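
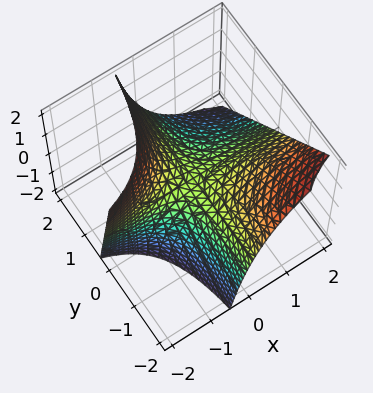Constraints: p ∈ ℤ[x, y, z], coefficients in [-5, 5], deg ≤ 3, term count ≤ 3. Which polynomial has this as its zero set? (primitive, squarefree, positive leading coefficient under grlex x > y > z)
The degree is 2 — no degree-1 surface has this shape.
Checking where it meets the axes: the visible y-axis segment lies entirely on the surface; the visible x-axis segment lies entirely on the surface; it meets the z-axis at z = 0 (among the integer gridlines).
Solving for integer coefficients yields p as stated.

4*x*y + 2*x*z + 3*z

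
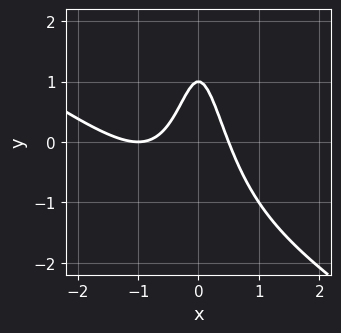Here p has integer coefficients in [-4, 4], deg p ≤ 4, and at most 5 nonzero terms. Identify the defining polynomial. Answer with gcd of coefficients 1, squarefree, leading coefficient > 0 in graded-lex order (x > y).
2*x^3 + 3*x^2*y + 3*x^2 + y - 1

First, the degree is 3 — a generic line meets the curve in up to 3 points.
Next, reading off the gridlines: one y-axis crossing is at y = 1; it meets the x-axis at x = -1 (among the integer gridlines).
Finally, putting this together gives p.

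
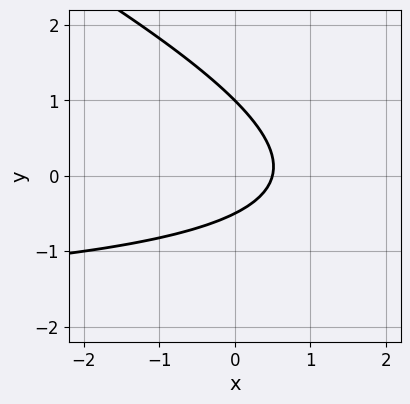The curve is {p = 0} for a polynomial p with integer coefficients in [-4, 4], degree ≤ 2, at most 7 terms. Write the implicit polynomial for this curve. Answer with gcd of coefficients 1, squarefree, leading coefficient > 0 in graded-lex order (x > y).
x*y + 2*y^2 + 2*x - y - 1

(a) deg p = 2. No degree-1 curve has this shape.
(b) Checking where it meets the axes: one y-axis crossing is at y = 1.
(c) These observations pin down the coefficients.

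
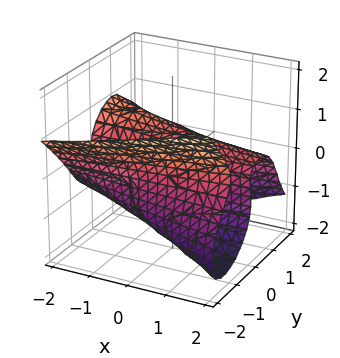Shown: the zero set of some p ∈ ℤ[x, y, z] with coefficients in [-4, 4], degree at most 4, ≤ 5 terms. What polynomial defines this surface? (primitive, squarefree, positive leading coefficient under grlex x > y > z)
(a) The degree is 3 — no degree-2 surface has this shape.
(b) Checking where it meets the axes: the z-axis gridline crossings are at z ∈ {-1, 0}; it crosses the y-axis at the gridline y = 0.
(c) Together with the visible shape, these determine p as stated. Check: (1, 0, 0) on the x-axis lies on the surface, and p(1, 0, 0) = 0. ✓

2*x*y*z + 2*y^3 + 3*z^3 + 3*z^2 - 3*y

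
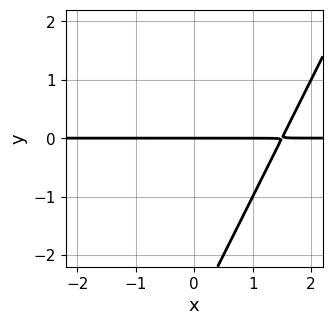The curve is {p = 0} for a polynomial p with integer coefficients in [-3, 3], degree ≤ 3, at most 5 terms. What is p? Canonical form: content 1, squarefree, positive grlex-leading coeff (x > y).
deg p = 2.
Checking where it meets the axes: the visible x-axis segment lies entirely on the curve; one y-axis crossing is at y = 0.
Fitting integer coefficients to these (and the overall shape) gives p.

2*x*y - y^2 - 3*y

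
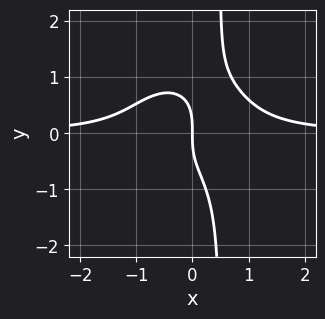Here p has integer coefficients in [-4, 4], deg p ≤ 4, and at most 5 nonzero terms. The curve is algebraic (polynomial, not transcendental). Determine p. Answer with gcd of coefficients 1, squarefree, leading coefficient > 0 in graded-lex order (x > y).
First, deg p = 4. No degree-3 curve has this shape.
Next, from the visible intercepts: one x-axis crossing is at x = 0; it meets the y-axis at y = 0 (among the integer gridlines).
Finally, assembling these constraints gives the stated polynomial.

3*x^3*y + 2*x*y^3 - y^3 - 2*x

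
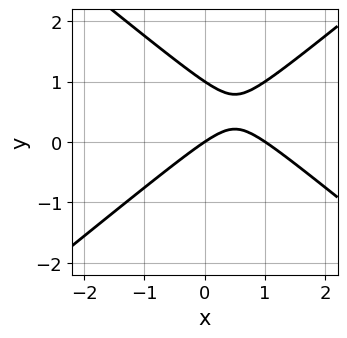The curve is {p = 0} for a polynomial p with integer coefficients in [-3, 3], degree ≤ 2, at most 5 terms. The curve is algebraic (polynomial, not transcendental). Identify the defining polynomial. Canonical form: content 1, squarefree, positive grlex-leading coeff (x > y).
1. The degree is 2 — the shape is more complex than any degree-1 curve.
2. Checking where it meets the axes: the x-axis gridline crossings are at x ∈ {0, 1}; among the integer gridlines, it crosses the y-axis at y ∈ {0, 1}.
3. Assembling these constraints gives the stated polynomial.

2*x^2 - 3*y^2 - 2*x + 3*y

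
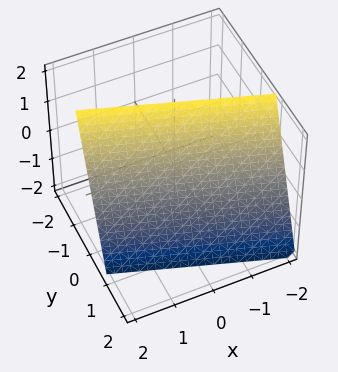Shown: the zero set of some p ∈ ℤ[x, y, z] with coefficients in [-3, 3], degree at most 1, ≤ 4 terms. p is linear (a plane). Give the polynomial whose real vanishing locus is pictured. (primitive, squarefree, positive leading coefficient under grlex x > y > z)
x + 3*y + z - 2

deg p = 1.
Reading off the gridlines: one z-axis crossing is at z = 2; one x-axis crossing is at x = 2.
Assembling these constraints gives the stated polynomial.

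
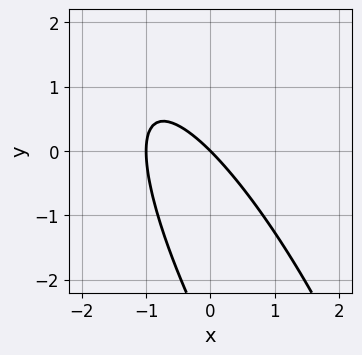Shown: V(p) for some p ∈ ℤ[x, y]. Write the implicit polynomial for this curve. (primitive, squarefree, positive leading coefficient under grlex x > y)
(a) The degree is 2 — no degree-1 curve has this shape.
(b) Observable constraints: it crosses the y-axis at the gridline y = 0; the x-axis gridline crossings are at x ∈ {-1, 0}.
(c) Putting this together gives p.

3*x^2 + 3*x*y + y^2 + 3*x + 3*y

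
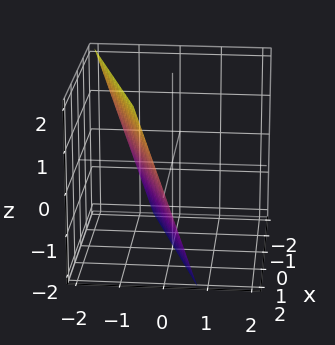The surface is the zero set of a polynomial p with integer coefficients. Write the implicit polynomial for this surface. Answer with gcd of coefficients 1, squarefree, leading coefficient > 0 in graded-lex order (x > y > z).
x - 3*y - z - 2

The degree is 1 — the surface is flat (a plane).
From the axis intercepts and sections: it crosses the z-axis at the gridline z = -2; it meets the x-axis at x = 2 (among the integer gridlines).
Solving for integer coefficients yields p as stated.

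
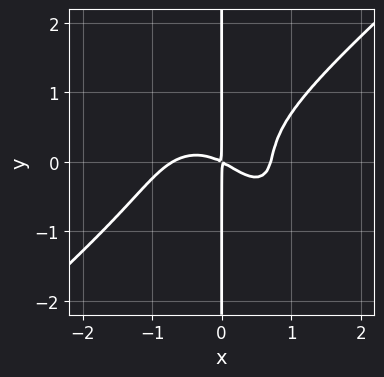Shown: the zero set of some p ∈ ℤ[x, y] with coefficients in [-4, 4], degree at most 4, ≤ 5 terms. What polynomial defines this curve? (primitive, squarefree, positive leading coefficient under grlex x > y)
deg p = 4. A generic line meets the curve in up to 4 points.
Against the integer gridlines: the visible y-axis segment lies entirely on the curve.
Solving for integer coefficients yields p as stated.

2*x^4 - 3*x*y^3 + 2*x^2*y - x^2 - 2*x*y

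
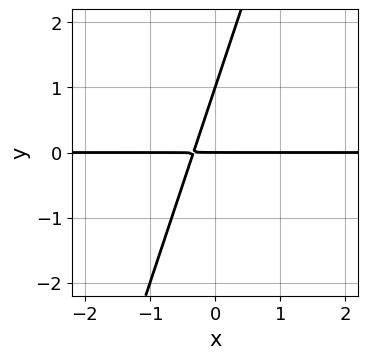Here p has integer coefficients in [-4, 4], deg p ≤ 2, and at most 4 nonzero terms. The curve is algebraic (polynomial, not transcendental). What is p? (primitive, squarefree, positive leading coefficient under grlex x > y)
3*x*y - y^2 + y

The degree is 2 — the shape is more complex than any degree-1 curve.
Against the integer gridlines: the y-axis gridline crossings are at y ∈ {0, 1}; the visible x-axis segment lies entirely on the curve.
The integer polynomial consistent with all of this is the stated p.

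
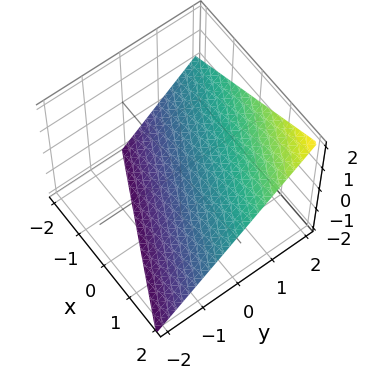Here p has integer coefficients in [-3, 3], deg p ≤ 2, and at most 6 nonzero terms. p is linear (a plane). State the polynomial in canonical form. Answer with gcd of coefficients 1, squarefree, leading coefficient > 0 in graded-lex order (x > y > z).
(a) The degree is 1 — the surface is flat (a plane).
(b) From the axis intercepts and sections: one y-axis crossing is at y = 1; one x-axis crossing is at x = 2; it crosses the z-axis at the gridline z = -1.
(c) Matching integer coefficients to the picture gives p.

x + 2*y - 2*z - 2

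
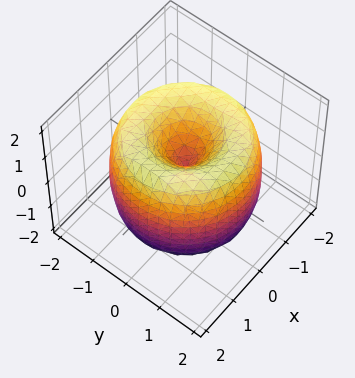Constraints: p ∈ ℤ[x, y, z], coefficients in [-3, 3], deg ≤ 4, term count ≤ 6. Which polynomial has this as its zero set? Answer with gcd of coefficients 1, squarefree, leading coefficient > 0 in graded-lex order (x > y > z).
The degree is 4 — a generic line meets the surface in up to 4 points.
Symmetries: the surface is invariant under rotation about z: p = q(x² + y², z).
From the visible intercepts: a circular section at z = 1 has radius between 0 and 1; one y-axis crossing is at y = 0.
Fitting integer coefficients to these (and the overall shape) gives p.

x^4 + 2*x^2*y^2 + y^4 - 3*x^2 - 3*y^2 + z^2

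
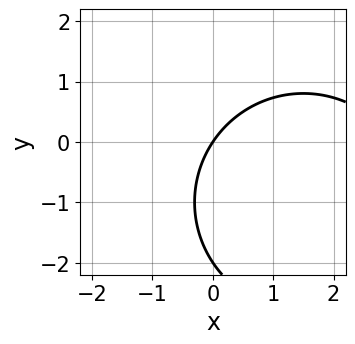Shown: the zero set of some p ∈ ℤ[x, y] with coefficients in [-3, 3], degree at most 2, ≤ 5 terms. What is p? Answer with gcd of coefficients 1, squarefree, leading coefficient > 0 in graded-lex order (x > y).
(a) Degree: no degree-1 curve has this shape, so deg p = 2.
(b) Observable constraints: among the integer gridlines, it crosses the y-axis at y ∈ {-2, 0}; it meets the x-axis at x = 0 (among the integer gridlines).
(c) The integer polynomial consistent with all of this is the stated p.

x^2 + y^2 - 3*x + 2*y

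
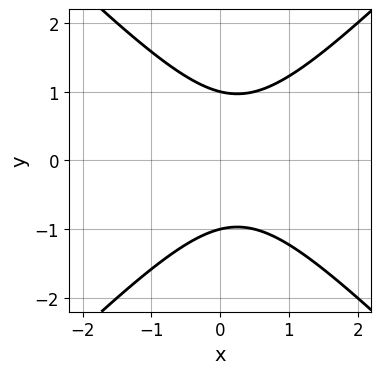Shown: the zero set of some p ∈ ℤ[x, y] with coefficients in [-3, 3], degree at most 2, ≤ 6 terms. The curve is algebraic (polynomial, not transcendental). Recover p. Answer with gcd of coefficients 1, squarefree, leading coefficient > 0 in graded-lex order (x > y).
2*x^2 - 2*y^2 - x + 2

1. The degree is 2 — a generic line meets the curve in up to 2 points.
2. Symmetries: the y ↦ −y reflection is a symmetry, so y appears only in even powers.
3. Checking where it meets the axes: among the integer gridlines, it crosses the y-axis at y ∈ {-1, 1}; the curve avoids every integer x-axis point in the box.
4. Assembling these constraints gives the stated polynomial.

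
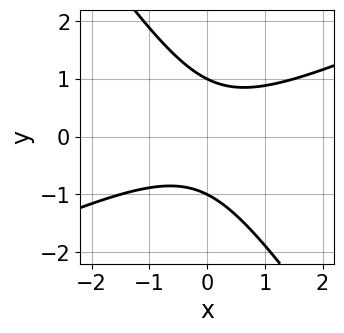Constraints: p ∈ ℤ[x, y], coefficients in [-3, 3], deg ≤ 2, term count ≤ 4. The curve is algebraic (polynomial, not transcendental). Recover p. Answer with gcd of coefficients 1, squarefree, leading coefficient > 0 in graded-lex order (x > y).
(a) Degree: no degree-1 curve has this shape, so deg p = 2.
(b) Reading off the gridlines: among the integer gridlines, it crosses the y-axis at y ∈ {-1, 1}; the curve avoids every integer x-axis point in the box.
(c) Fitting integer coefficients to these (and the overall shape) gives p.

2*x^2 - 3*x*y - 3*y^2 + 3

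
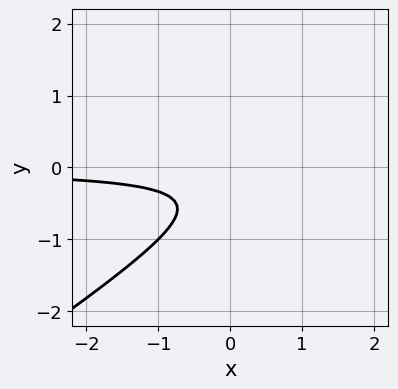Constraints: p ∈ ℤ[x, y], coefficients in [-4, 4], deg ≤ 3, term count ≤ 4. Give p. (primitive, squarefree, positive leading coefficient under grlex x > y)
2*x*y - 3*y^2 - 2*y - 1

(a) deg p = 2. A generic line meets the curve in up to 2 points.
(b) Against the integer gridlines: the curve avoids every integer x-axis point in the box; it misses every integer gridline on the y-axis.
(c) Assembling these constraints gives the stated polynomial.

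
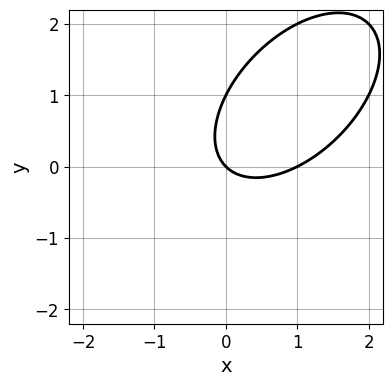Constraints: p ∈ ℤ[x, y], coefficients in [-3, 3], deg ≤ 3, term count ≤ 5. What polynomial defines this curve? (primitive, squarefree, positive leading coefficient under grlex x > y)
1. deg p = 2.
2. Against the integer gridlines: among the integer gridlines, it crosses the x-axis at x ∈ {0, 1}; the y-axis gridline crossings are at y ∈ {0, 1}.
3. Assembling these constraints gives the stated polynomial.

x^2 - x*y + y^2 - x - y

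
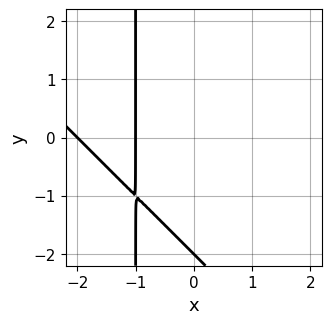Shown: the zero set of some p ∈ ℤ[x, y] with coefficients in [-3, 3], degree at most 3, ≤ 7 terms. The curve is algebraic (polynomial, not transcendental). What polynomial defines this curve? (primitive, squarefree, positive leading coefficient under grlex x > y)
First, degree: a generic line meets the curve in up to 2 points, so deg p = 2.
Then, from the axis intercepts and sections: the x-axis gridline crossings are at x ∈ {-2, -1}; one y-axis crossing is at y = -2.
Finally, together with the visible shape, these determine p as stated.

x^2 + x*y + 3*x + y + 2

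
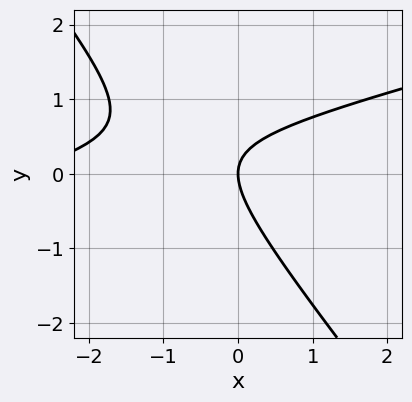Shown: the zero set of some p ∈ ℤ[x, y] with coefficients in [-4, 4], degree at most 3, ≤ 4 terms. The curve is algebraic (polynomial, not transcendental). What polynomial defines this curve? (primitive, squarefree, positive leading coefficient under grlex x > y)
1. deg p = 2. No degree-1 curve has this shape.
2. From the axis intercepts and sections: one y-axis crossing is at y = 0; one x-axis crossing is at x = 0.
3. Solving for integer coefficients yields p as stated.

x^2 - 3*x*y - 3*y^2 + 3*x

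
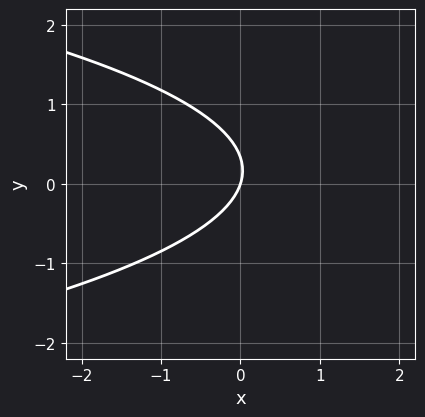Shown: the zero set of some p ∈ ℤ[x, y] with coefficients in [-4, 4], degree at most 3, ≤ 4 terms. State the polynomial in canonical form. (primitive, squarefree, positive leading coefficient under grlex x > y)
3*y^2 + 3*x - y

First, the degree is 2 — a generic line meets the curve in up to 2 points.
Next, checking where it meets the axes: it meets the x-axis at x = 0 (among the integer gridlines); it crosses the y-axis at the gridline y = 0.
Finally, fitting integer coefficients to these (and the overall shape) gives p.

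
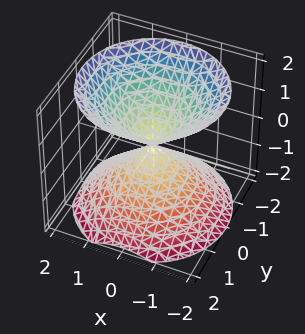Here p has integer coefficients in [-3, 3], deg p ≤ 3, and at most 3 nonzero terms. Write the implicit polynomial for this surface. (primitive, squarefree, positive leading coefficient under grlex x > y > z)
x^2 + y^2 - z^2

(a) The picture has 2 separate pieces. They look like related sheets of one shape, so recover p as a whole.
(b) deg p = 2. A double cone through the origin; a quadric.
(c) Symmetries: rotational symmetry about the z-axis ⇒ p depends on x, y only through x² + y²; the z ↦ −z reflection is a symmetry, so z appears only in even powers.
(d) Against the integer gridlines: it crosses the x-axis at the gridline x = 0; a circular section at z = 1 has radius exactly 1; it crosses the z-axis at the gridline z = 0.
(e) Putting this together gives p.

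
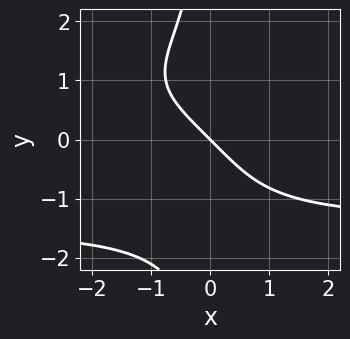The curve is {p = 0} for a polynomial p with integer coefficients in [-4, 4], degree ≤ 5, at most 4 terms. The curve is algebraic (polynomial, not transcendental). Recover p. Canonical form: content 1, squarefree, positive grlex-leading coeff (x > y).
x*y^3 + 3*x + 3*y

deg p = 4.
From the visible intercepts: it meets the y-axis at y = 0 (among the integer gridlines); one x-axis crossing is at x = 0.
Fitting integer coefficients to these (and the overall shape) gives p.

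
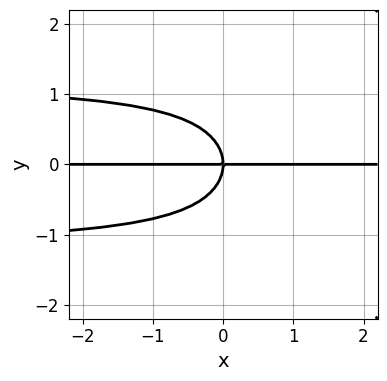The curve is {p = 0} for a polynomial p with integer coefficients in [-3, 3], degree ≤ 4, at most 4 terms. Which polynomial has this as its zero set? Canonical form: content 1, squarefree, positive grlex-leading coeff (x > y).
2*x*y^3 - 3*y^3 - 3*x*y

(a) deg p = 4. The shape is more complex than any degree-3 curve.
(b) Observable constraints: the visible x-axis segment lies entirely on the curve; one y-axis crossing is at y = 0.
(c) Matching integer coefficients to the picture gives p.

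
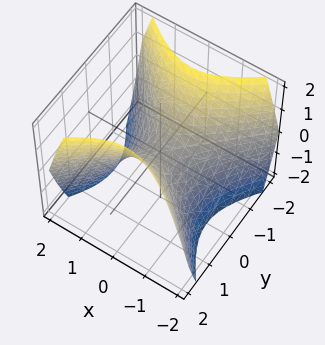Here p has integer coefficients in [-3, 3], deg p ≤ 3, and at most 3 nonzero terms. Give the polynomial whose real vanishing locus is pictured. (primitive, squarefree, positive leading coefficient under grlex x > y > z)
First, the degree is 2 — a saddle surface; a quadric.
Next, symmetries: mirror symmetry y ↦ −y ⇒ only even powers of y; the x ↦ −x reflection is a symmetry, so x appears only in even powers.
Then, from the visible intercepts: one x-axis crossing is at x = 0; it crosses the y-axis at the gridline y = 0; it crosses the z-axis at the gridline z = 0.
Finally, the integer polynomial consistent with all of this is the stated p.

x^2 - y^2 + z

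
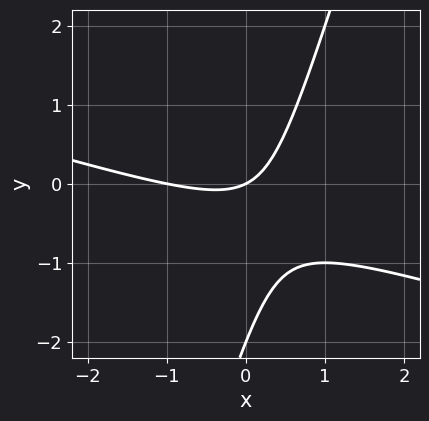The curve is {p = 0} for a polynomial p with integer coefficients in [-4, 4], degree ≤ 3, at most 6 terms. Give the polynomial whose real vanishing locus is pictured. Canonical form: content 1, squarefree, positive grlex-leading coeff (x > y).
First, deg p = 2.
Next, against the integer gridlines: among the integer gridlines, it crosses the x-axis at x ∈ {-1, 0}; among the integer gridlines, it crosses the y-axis at y ∈ {-2, 0}.
Finally, assembling these constraints gives the stated polynomial.

x^2 + 3*x*y - y^2 + x - 2*y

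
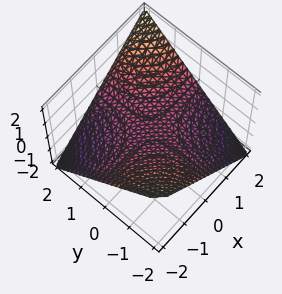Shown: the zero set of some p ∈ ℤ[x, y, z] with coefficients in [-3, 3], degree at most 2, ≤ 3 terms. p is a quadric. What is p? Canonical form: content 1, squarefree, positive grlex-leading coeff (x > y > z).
First, degree: a hyperbolic paraboloid; a quadric, so deg p = 2.
Then, from the visible intercepts: the visible y-axis segment lies entirely on the surface; one z-axis crossing is at z = 0.
Finally, together with the visible shape, these determine p as stated. Check: (-2, 0, 0) on the x-axis lies on the surface, and p(-2, 0, 0) = 0. ✓

x*y - 2*z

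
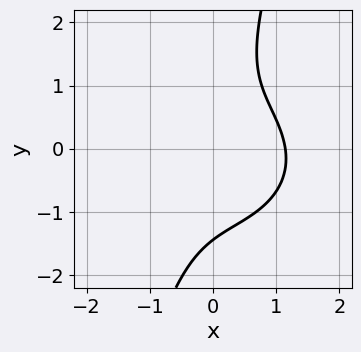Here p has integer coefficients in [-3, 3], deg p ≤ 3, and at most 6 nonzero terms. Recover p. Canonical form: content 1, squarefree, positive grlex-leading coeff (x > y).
2*x^3 + 3*x*y^2 - y^3 + x*y - 3

(a) The degree is 3 — no degree-2 curve has this shape.
(b) Matching integer coefficients to the picture gives p.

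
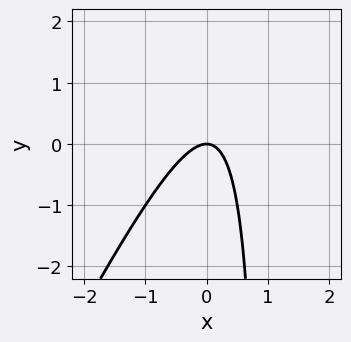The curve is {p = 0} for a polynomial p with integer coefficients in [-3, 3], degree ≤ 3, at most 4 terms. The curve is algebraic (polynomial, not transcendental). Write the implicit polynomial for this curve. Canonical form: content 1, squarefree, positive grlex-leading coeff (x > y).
1. The degree is 2 — a generic line meets the curve in up to 2 points.
2. From the axis intercepts and sections: it crosses the y-axis at the gridline y = 0; it crosses the x-axis at the gridline x = 0.
3. These observations pin down the coefficients.

2*x^2 - x*y + y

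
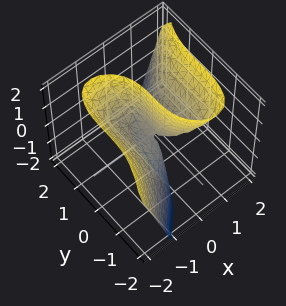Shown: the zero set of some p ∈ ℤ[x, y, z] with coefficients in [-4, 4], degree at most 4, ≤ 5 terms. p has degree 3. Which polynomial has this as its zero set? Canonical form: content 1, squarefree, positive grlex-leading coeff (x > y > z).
2*x^3 - y^3 - 3*x*z

(a) The degree is 3 — a generic line meets the surface in up to 3 points.
(b) Observable constraints: every point of the z-axis in the box is on the surface; one y-axis crossing is at y = 0; one x-axis crossing is at x = 0.
(c) Together with the visible shape, these determine p as stated.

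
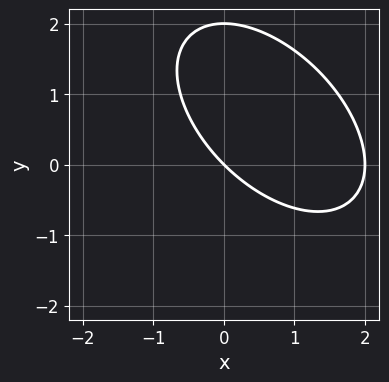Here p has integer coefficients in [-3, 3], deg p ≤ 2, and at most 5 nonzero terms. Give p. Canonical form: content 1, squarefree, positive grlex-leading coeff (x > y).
Degree: no degree-1 curve has this shape, so deg p = 2.
Observable constraints: the x-axis gridline crossings are at x ∈ {0, 2}; among the integer gridlines, it crosses the y-axis at y ∈ {0, 2}.
Putting this together gives p.

x^2 + x*y + y^2 - 2*x - 2*y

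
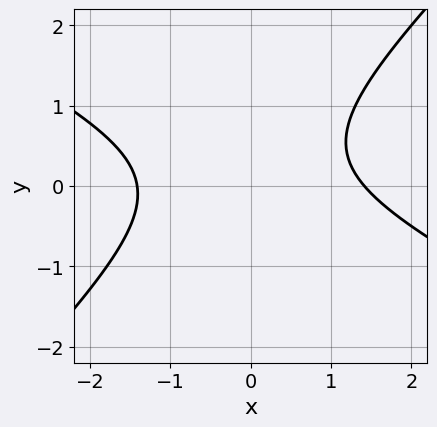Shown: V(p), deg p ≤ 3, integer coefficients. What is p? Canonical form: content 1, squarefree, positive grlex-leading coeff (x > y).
(a) Degree: a generic line meets the curve in up to 2 points, so deg p = 2.
(b) Observable constraints: the curve avoids every integer y-axis point in the box.
(c) Matching integer coefficients to the picture gives p.

x^2 + x*y - 2*y^2 + y - 2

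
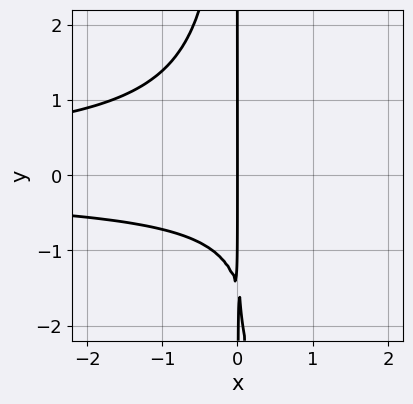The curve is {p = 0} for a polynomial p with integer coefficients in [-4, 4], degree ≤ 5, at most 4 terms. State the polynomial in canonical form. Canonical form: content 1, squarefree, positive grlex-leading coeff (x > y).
3*x^2*y^2 + 2*x*y + 3*x

(a) Degree: no degree-3 curve has this shape, so deg p = 4.
(b) Observable constraints: one x-axis crossing is at x = 0; the visible y-axis segment lies entirely on the curve.
(c) Assembling these constraints gives the stated polynomial.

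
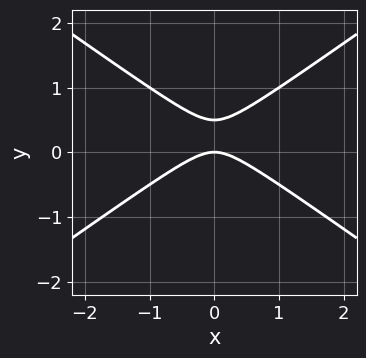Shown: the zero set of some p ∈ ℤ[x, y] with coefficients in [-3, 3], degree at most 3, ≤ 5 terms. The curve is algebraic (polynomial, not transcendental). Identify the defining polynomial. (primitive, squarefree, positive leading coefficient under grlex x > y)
(a) The degree is 2 — no degree-1 curve has this shape.
(b) Symmetries: mirror symmetry x ↦ −x ⇒ only even powers of x.
(c) Against the integer gridlines: it crosses the x-axis at the gridline x = 0; it meets the y-axis at y = 0 (among the integer gridlines).
(d) Together with the visible shape, these determine p as stated.

x^2 - 2*y^2 + y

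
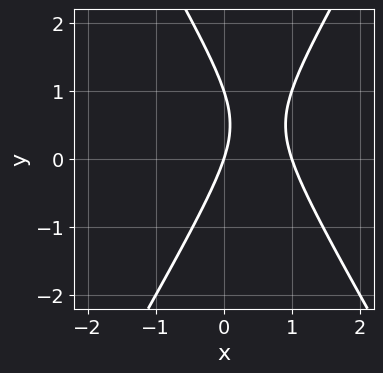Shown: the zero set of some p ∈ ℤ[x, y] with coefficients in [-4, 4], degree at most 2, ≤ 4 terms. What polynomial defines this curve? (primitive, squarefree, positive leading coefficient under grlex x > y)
(a) deg p = 2. No degree-1 curve has this shape.
(b) Against the integer gridlines: among the integer gridlines, it crosses the x-axis at x ∈ {0, 1}; among the integer gridlines, it crosses the y-axis at y ∈ {0, 1}.
(c) Together with the visible shape, these determine p as stated.

3*x^2 - y^2 - 3*x + y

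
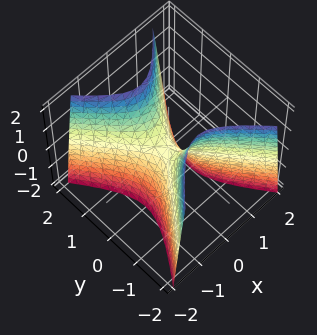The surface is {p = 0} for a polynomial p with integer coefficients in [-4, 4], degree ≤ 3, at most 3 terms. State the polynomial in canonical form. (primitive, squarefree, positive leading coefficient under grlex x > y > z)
3*x^2 - 2*y^2 + z

1. The degree is 2 — a saddle surface; a quadric.
2. Symmetries: the x ↦ −x reflection is a symmetry, so x appears only in even powers; it's symmetric under y → −y, forcing even powers of y.
3. Observable constraints: it meets the z-axis at z = 0 (among the integer gridlines); one x-axis crossing is at x = 0; it crosses the y-axis at the gridline y = 0.
4. Assembling these constraints gives the stated polynomial.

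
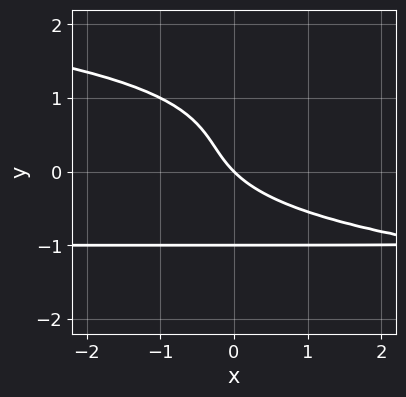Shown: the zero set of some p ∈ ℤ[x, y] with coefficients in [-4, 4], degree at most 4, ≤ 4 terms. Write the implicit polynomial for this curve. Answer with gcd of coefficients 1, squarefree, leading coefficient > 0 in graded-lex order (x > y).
y^4 + x*y + x + y

First, degree: no degree-3 curve has this shape, so deg p = 4.
Next, from the visible intercepts: the y-axis gridline crossings are at y ∈ {-1, 0}; one x-axis crossing is at x = 0.
Finally, the integer polynomial consistent with all of this is the stated p.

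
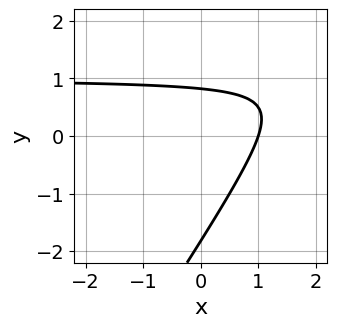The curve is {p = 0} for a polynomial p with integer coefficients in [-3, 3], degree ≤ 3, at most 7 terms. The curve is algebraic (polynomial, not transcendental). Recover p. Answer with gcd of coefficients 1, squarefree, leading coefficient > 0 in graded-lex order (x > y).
(a) The degree is 2 — no degree-1 curve has this shape.
(b) Against the integer gridlines: it crosses the x-axis at the gridline x = 1.
(c) Fitting integer coefficients to these (and the overall shape) gives p.

3*x*y - 2*y^2 - 3*x - 2*y + 3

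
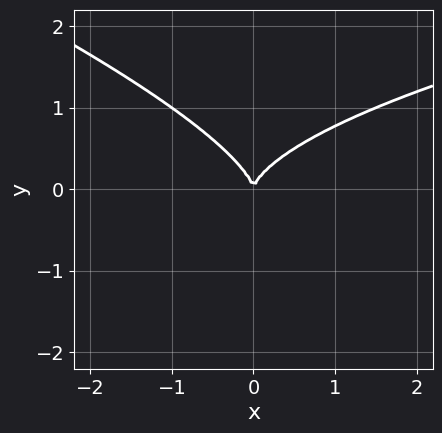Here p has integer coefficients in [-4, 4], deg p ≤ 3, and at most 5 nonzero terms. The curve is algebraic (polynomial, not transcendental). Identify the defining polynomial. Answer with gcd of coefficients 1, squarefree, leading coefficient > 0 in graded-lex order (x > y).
x*y^2 + 3*y^3 - 2*x^2

1. The degree is 3 — a generic line meets the curve in up to 3 points.
2. Checking where it meets the axes: it meets the x-axis at x = 0 (among the integer gridlines); one y-axis crossing is at y = 0.
3. The integer polynomial consistent with all of this is the stated p.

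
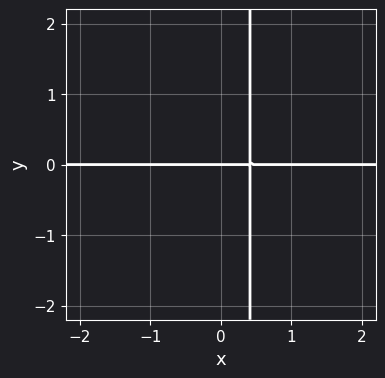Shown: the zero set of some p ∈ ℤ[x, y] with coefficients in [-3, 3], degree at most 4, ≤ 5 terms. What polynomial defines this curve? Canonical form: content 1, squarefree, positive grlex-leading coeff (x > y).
x^2*y + 2*x*y - y

(a) The degree is 3 — the shape is more complex than any degree-2 curve.
(b) Observable constraints: the visible x-axis segment lies entirely on the curve; one y-axis crossing is at y = 0.
(c) Matching integer coefficients to the picture gives p.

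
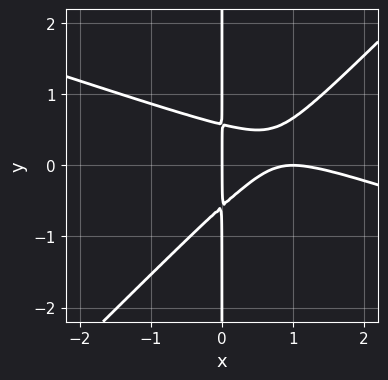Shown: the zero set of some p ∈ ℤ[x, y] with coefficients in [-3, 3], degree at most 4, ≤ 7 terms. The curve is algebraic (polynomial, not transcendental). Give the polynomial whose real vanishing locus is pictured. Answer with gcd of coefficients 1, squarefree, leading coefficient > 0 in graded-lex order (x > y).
First, the degree is 3 — the shape is more complex than any degree-2 curve.
Next, from the axis intercepts and sections: among the integer gridlines, it crosses the x-axis at x ∈ {0, 1}; the visible y-axis segment lies entirely on the curve.
Finally, solving for integer coefficients yields p as stated.

x^3 + 2*x^2*y - 3*x*y^2 - 2*x^2 + x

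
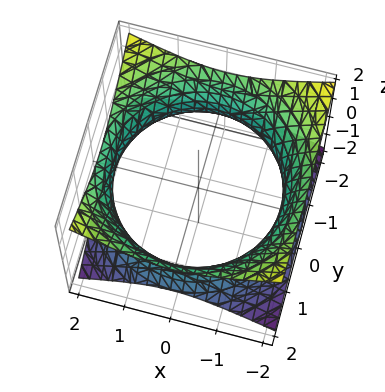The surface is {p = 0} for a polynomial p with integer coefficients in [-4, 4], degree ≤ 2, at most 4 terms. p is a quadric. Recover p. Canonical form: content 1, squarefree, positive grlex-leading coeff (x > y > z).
x^2 + y^2 - 2*z^2 - 3

First, deg p = 2. One connected sheet with a waist; a quadric.
Then, symmetries: rotational symmetry about the z-axis ⇒ p depends on x, y only through x² + y²; the z ↦ −z reflection is a symmetry, so z appears only in even powers.
Next, from the axis intercepts and sections: a circular section at z = 0 has radius between 1 and 2; the surface avoids every integer z-axis point in the box.
Finally, these observations pin down the coefficients.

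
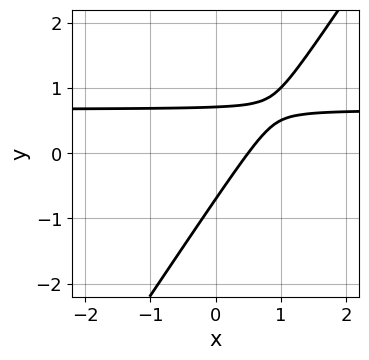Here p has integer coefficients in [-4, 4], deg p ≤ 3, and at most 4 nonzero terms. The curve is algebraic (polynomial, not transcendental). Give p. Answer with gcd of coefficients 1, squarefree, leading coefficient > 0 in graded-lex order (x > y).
3*x*y - 2*y^2 - 2*x + 1

Degree: no degree-1 curve has this shape, so deg p = 2.
Matching integer coefficients to the picture gives p.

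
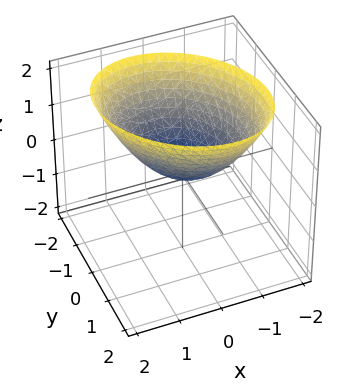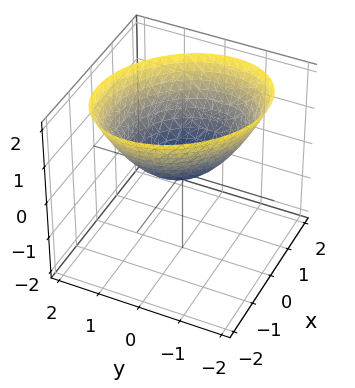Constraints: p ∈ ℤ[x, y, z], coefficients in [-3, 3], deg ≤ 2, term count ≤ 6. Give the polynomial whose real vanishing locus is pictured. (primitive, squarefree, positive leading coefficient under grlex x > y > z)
2*x^2 + x*y + 2*y^2 - 3*z

deg p = 2. A generic line meets the surface in up to 2 points.
Reading off the gridlines: one y-axis crossing is at y = 0; one x-axis crossing is at x = 0; it meets the z-axis at z = 0 (among the integer gridlines).
Fitting integer coefficients to these (and the overall shape) gives p.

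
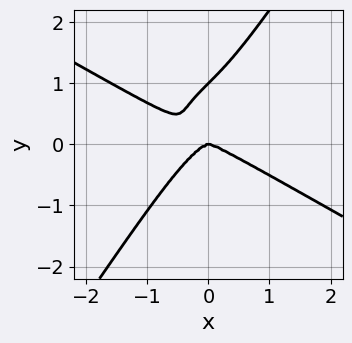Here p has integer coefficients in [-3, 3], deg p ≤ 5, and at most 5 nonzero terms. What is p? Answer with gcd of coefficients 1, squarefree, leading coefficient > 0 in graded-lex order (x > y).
First, the degree is 4 — no degree-3 curve has this shape.
Then, observable constraints: one x-axis crossing is at x = 0; among the integer gridlines, it crosses the y-axis at y ∈ {0, 1}.
Finally, together with the visible shape, these determine p as stated.

2*x^4 + 2*x^3*y + 3*x*y^3 - 3*y^4 + 3*y^3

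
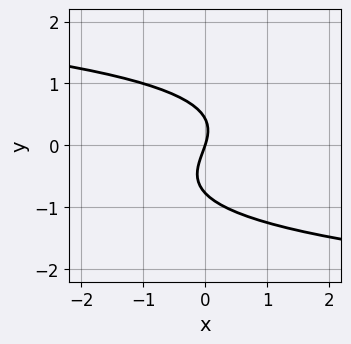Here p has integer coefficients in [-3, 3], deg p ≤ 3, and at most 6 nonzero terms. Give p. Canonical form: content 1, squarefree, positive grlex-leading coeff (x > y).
3*y^3 + y^2 + 3*x - y

1. The degree is 3 — no degree-2 curve has this shape.
2. From the axis intercepts and sections: it crosses the x-axis at the gridline x = 0; it meets the y-axis at y = 0 (among the integer gridlines).
3. Fitting integer coefficients to these (and the overall shape) gives p.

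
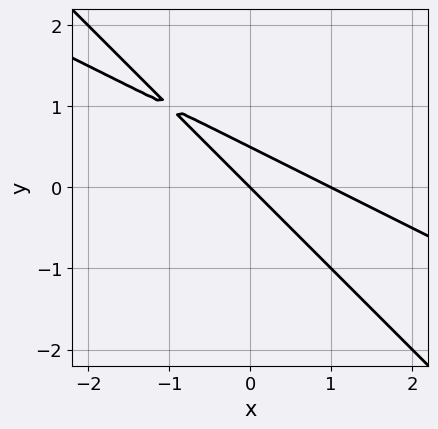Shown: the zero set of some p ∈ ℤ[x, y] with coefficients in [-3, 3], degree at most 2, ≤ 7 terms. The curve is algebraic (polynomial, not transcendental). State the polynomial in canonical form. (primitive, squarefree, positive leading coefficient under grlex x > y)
x^2 + 3*x*y + 2*y^2 - x - y

(a) The degree is 2 — the shape is more complex than any degree-1 curve.
(b) Reading off the gridlines: the x-axis gridline crossings are at x ∈ {0, 1}; it crosses the y-axis at the gridline y = 0.
(c) Together with the visible shape, these determine p as stated.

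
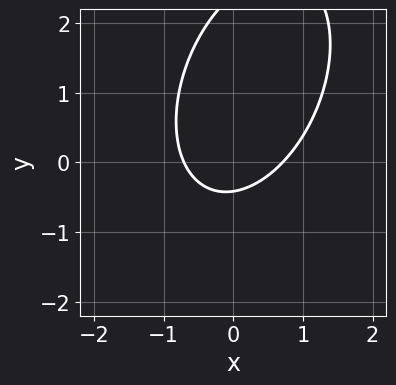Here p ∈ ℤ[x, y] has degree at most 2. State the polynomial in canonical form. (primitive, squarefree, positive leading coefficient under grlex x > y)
First, deg p = 2. A generic line meets the curve in up to 2 points.
Finally, the integer polynomial consistent with all of this is the stated p.

2*x^2 - x*y + y^2 - 2*y - 1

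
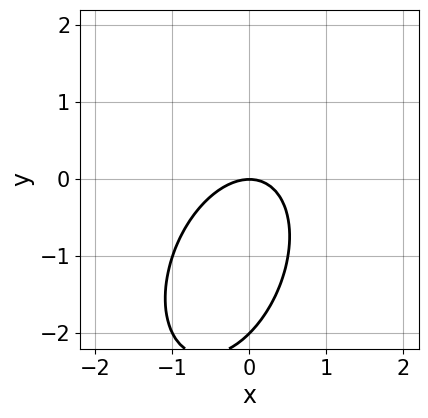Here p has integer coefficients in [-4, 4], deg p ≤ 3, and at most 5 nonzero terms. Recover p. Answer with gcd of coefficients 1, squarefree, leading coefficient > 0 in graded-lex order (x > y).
2*x^2 - x*y + y^2 + 2*y

(a) The degree is 2 — the shape is more complex than any degree-1 curve.
(b) Against the integer gridlines: the y-axis gridline crossings are at y ∈ {-2, 0}; it crosses the x-axis at the gridline x = 0.
(c) Fitting integer coefficients to these (and the overall shape) gives p.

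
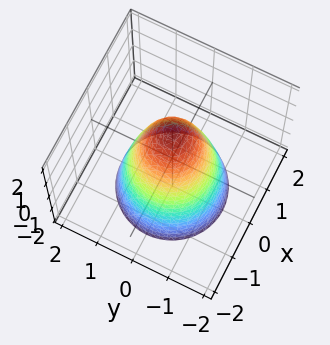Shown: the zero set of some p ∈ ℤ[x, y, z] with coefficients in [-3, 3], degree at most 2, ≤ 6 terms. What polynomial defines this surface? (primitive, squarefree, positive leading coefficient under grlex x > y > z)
The degree is 2 — a generic line meets the surface in up to 2 points.
Symmetries: the z-axis is an axis of rotation, so x and y enter only as x² + y².
From the axis intercepts and sections: one z-axis crossing is at z = 2; among the integer gridlines, it crosses the x-axis at x ∈ {-1, 1}; a circular section at z = 0 has radius exactly 1.
Fitting integer coefficients to these (and the overall shape) gives p. Check: (0, 1, 0) on the y-axis lies on the surface, and p(0, 1, 0) = 0. ✓

2*x^2 + 2*y^2 + z - 2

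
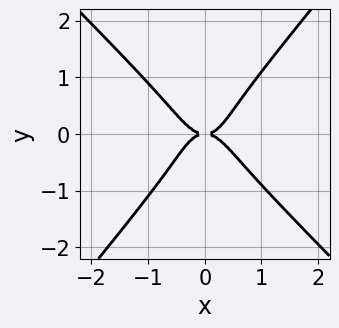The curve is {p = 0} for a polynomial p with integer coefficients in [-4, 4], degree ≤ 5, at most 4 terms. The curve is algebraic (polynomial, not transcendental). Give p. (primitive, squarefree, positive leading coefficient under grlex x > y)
3*x^4 + x^3*y - 2*y^4 - y^2

Degree: a generic line meets the curve in up to 4 points, so deg p = 4.
Observable constraints: it crosses the y-axis at the gridline y = 0; it crosses the x-axis at the gridline x = 0.
Solving for integer coefficients yields p as stated.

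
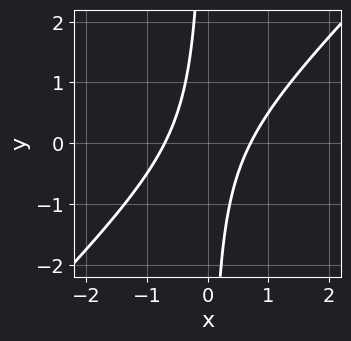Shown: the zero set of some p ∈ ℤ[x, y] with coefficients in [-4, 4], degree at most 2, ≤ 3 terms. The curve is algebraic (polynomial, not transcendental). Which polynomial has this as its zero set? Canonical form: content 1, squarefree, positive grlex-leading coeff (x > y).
2*x^2 - 2*x*y - 1

1. The degree is 2 — no degree-1 curve has this shape.
2. From the visible intercepts: it misses every integer gridline on the y-axis.
3. Solving for integer coefficients yields p as stated.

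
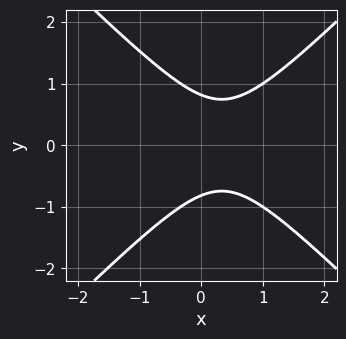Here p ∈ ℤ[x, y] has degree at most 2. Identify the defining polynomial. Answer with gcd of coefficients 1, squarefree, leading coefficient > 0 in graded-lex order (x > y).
deg p = 2.
Symmetries: it's symmetric under y → −y, forcing even powers of y.
Reading off the gridlines: the curve avoids every integer x-axis point in the box.
Solving for integer coefficients yields p as stated.

3*x^2 - 3*y^2 - 2*x + 2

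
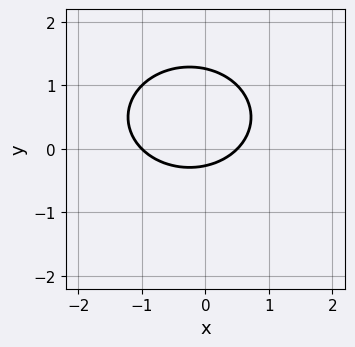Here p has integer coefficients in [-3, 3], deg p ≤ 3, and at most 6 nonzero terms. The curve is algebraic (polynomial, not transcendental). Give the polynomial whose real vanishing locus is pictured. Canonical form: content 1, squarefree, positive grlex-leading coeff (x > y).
Degree: the shape is more complex than any degree-1 curve, so deg p = 2.
Observable constraints: it crosses the x-axis at the gridline x = -1.
Matching integer coefficients to the picture gives p.

2*x^2 + 3*y^2 + x - 3*y - 1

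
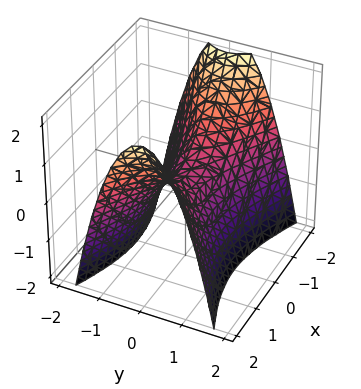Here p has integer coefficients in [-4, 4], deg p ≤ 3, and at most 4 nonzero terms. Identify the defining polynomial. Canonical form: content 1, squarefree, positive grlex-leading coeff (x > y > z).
First, deg p = 2.
Next, symmetries: the y ↦ −y reflection is a symmetry, so y appears only in even powers; mirror symmetry x ↦ −x ⇒ only even powers of x.
Then, reading off the gridlines: it crosses the x-axis at the gridline x = 0; it meets the z-axis at z = 0 (among the integer gridlines).
Finally, solving for integer coefficients yields p as stated.

x^2 - 3*y^2 - 2*z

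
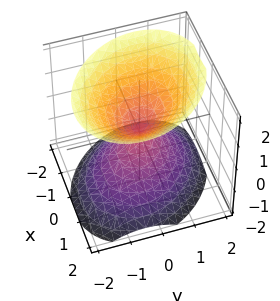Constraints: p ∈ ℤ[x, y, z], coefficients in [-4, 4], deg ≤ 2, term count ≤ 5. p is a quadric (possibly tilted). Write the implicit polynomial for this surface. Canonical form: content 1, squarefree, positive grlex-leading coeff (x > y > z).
There are 2 components.
Degree: a generic line meets the surface in up to 2 points, so deg p = 2.
Against the integer gridlines: it crosses the z-axis at the gridline z = 0; it meets the y-axis at y = 0 (among the integer gridlines); one x-axis crossing is at x = 0.
Fitting integer coefficients to these (and the overall shape) gives p.

2*x^2 + x*y + 2*y^2 - 2*z^2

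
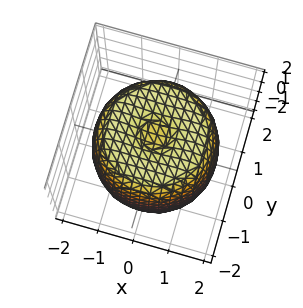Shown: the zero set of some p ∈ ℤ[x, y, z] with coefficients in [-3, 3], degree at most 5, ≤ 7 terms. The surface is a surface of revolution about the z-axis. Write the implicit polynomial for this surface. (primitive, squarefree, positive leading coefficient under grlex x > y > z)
x^4 + 2*x^2*y^2 + y^4 - 2*x^2 - 2*y^2 + z^2 - 2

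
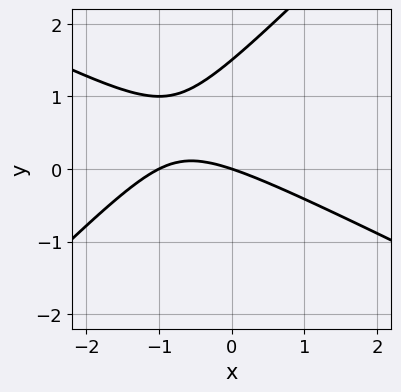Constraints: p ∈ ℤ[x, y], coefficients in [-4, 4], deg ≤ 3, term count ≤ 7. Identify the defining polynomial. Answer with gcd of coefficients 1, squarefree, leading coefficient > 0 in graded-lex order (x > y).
x^2 + x*y - 2*y^2 + x + 3*y

1. Degree: the shape is more complex than any degree-1 curve, so deg p = 2.
2. Observable constraints: among the integer gridlines, it crosses the x-axis at x ∈ {-1, 0}; it crosses the y-axis at the gridline y = 0.
3. Putting this together gives p.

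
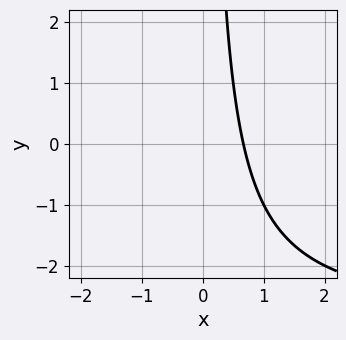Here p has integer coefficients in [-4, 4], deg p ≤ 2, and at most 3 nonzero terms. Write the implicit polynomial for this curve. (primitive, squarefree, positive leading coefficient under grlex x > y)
(a) deg p = 2. The shape is more complex than any degree-1 curve.
(b) Reading off the gridlines: the curve avoids every integer y-axis point in the box.
(c) Matching integer coefficients to the picture gives p.

x*y + 3*x - 2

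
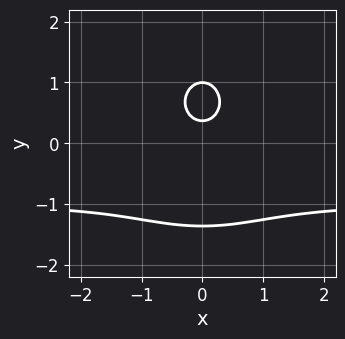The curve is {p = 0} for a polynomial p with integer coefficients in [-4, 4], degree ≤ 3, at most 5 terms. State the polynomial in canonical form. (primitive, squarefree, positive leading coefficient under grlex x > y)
3*x^2*y + 2*y^3 + 3*x^2 - 3*y + 1

1. The degree is 3 — a generic line meets the curve in up to 3 points.
2. Symmetries: it's symmetric under x → −x, forcing even powers of x.
3. From the axis intercepts and sections: it misses every integer gridline on the x-axis; one y-axis crossing is at y = 1.
4. Putting this together gives p.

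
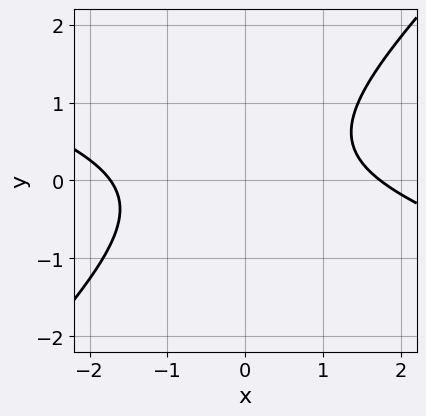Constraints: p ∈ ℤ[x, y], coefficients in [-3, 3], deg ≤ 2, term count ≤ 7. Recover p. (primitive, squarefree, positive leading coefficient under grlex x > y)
x^2 + 2*x*y - 3*y^2 + y - 3

deg p = 2. The shape is more complex than any degree-1 curve.
Against the integer gridlines: it misses every integer gridline on the y-axis.
These observations pin down the coefficients.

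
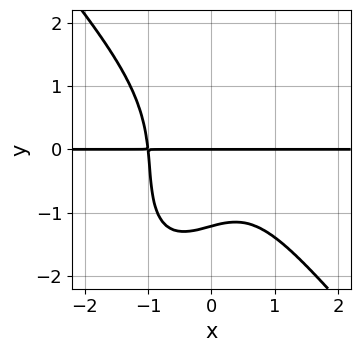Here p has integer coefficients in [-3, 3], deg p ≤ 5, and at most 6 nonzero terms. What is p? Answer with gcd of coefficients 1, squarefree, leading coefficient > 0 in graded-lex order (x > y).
3*x^3*y - x*y^3 + y^4 + y^2 + 3*y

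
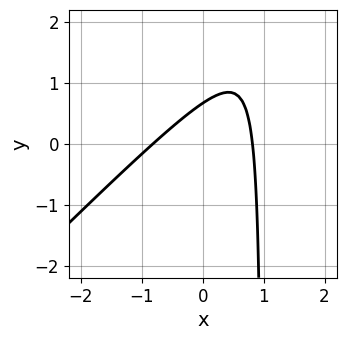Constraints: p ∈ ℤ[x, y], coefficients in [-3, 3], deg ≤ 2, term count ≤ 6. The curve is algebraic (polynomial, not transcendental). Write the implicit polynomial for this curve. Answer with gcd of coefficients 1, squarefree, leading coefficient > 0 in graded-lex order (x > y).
1. deg p = 2. A generic line meets the curve in up to 2 points.
2. Solving for integer coefficients yields p as stated.

3*x^2 - 3*x*y + 3*y - 2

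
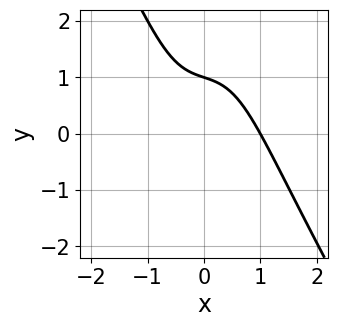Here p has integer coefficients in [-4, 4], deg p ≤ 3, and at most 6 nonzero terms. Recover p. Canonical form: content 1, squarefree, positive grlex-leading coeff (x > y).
3*x^3 - x*y^2 + 2*x*y + 3*y - 3

1. The degree is 3 — no degree-2 curve has this shape.
2. Observable constraints: one x-axis crossing is at x = 1; it crosses the y-axis at the gridline y = 1.
3. Putting this together gives p.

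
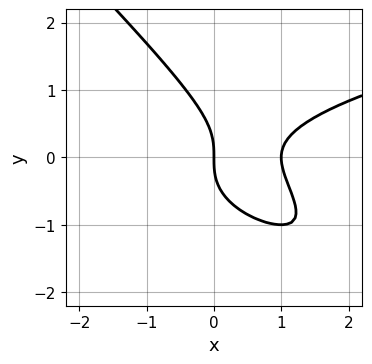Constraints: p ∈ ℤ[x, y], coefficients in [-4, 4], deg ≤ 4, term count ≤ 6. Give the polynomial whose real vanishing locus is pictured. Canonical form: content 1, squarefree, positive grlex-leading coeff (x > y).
(a) deg p = 3. The shape is more complex than any degree-2 curve.
(b) From the visible intercepts: one y-axis crossing is at y = 0; among the integer gridlines, it crosses the x-axis at x ∈ {0, 1}.
(c) Fitting integer coefficients to these (and the overall shape) gives p.

x*y^2 + y^3 - x^2 + x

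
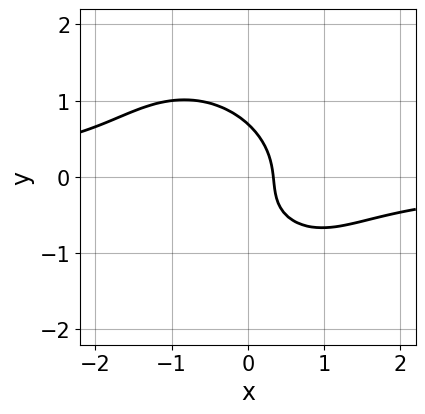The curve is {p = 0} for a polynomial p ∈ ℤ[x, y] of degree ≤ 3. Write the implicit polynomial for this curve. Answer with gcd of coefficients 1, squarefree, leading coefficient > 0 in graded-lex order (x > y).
3*x^2*y + 2*x*y^2 + 3*y^3 + 3*x - 1

Degree: the shape is more complex than any degree-2 curve, so deg p = 3.
Matching integer coefficients to the picture gives p.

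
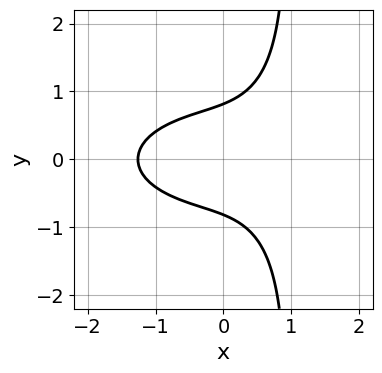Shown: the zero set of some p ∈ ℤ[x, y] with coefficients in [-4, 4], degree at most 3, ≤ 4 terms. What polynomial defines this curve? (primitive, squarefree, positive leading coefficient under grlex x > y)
x^3 + 3*x*y^2 - 3*y^2 + 2

First, deg p = 3. The shape is more complex than any degree-2 curve.
Next, symmetries: mirror symmetry y ↦ −y ⇒ only even powers of y.
Finally, putting this together gives p.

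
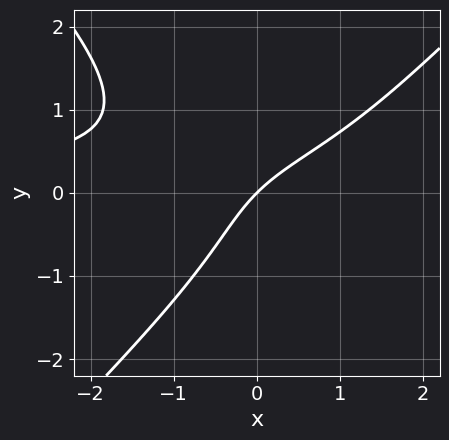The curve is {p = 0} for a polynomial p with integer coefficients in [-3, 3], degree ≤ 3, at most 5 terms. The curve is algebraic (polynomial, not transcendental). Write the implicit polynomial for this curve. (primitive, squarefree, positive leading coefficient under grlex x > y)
2*x^2*y - 2*y^3 - 2*x*y + 3*x - 3*y

First, deg p = 3. No degree-2 curve has this shape.
Next, against the integer gridlines: it crosses the x-axis at the gridline x = 0; it crosses the y-axis at the gridline y = 0.
Finally, putting this together gives p.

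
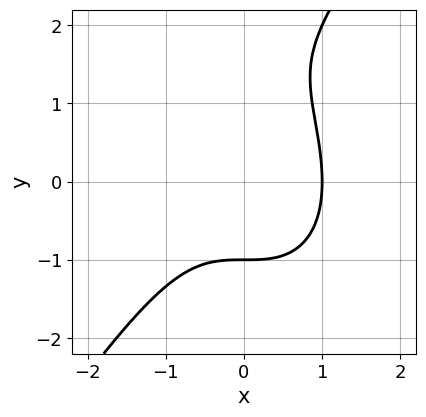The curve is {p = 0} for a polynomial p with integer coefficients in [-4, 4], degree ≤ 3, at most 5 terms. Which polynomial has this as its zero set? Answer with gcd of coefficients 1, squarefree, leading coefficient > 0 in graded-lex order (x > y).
The degree is 3 — the shape is more complex than any degree-2 curve.
From the visible intercepts: it crosses the x-axis at the gridline x = 1; one y-axis crossing is at y = -1.
Fitting integer coefficients to these (and the overall shape) gives p.

3*x^3 - y^3 + 2*y^2 - 3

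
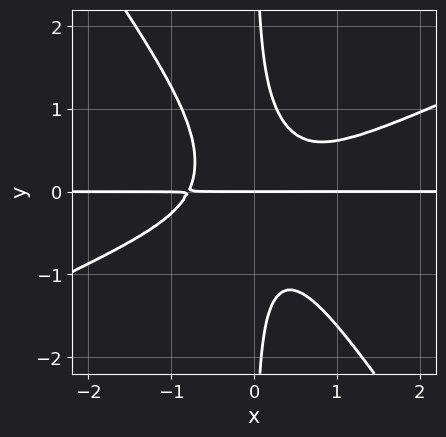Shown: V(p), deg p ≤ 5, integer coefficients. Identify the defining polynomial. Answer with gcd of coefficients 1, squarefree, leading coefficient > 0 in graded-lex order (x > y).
2*x^3*y - 3*x^2*y^2 - 3*x*y^3 + y

(a) deg p = 4. A generic line meets the curve in up to 4 points.
(b) Against the integer gridlines: it meets the y-axis at y = 0 (among the integer gridlines); every point of the x-axis in the box is on the curve.
(c) The integer polynomial consistent with all of this is the stated p.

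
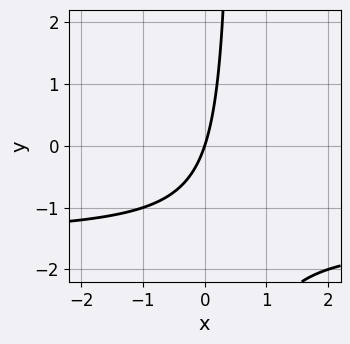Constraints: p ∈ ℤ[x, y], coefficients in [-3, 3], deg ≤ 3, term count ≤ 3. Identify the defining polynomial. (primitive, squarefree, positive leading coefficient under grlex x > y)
2*x*y + 3*x - y

1. deg p = 2.
2. Checking where it meets the axes: it meets the x-axis at x = 0 (among the integer gridlines); one y-axis crossing is at y = 0.
3. Together with the visible shape, these determine p as stated.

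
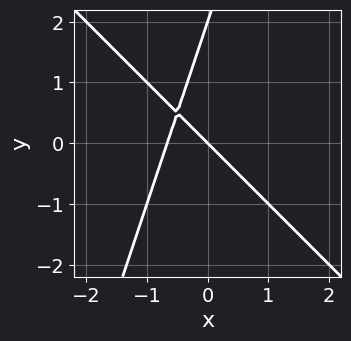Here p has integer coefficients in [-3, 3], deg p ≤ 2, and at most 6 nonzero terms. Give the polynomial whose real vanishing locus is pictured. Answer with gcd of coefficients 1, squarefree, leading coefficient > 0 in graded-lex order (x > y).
3*x^2 + 2*x*y - y^2 + 2*x + 2*y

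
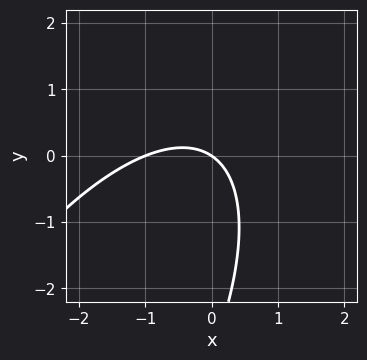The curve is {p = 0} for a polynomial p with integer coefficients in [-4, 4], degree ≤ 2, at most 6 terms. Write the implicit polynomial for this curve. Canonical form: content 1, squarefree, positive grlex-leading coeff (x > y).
deg p = 2.
From the visible intercepts: among the integer gridlines, it crosses the x-axis at x ∈ {-1, 0}; one y-axis crossing is at y = 0.
Together with the visible shape, these determine p as stated.

2*x^2 - 2*x*y + y^2 + 2*x + 3*y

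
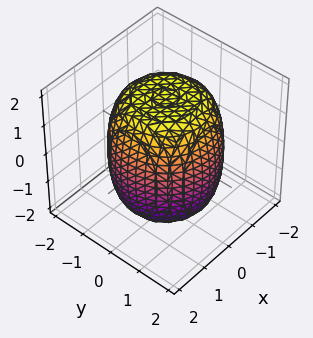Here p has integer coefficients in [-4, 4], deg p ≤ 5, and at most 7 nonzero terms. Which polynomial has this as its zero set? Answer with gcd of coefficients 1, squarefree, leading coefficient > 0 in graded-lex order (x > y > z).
1. The degree is 4 — a generic line meets the surface in up to 4 points.
2. Symmetries: the surface is invariant under rotation about z: p = q(x² + y², z).
3. Against the integer gridlines: a circular section at z = 0 has radius between 1 and 2.
4. Together with the visible shape, these determine p as stated.

x^4 + 2*x^2*y^2 + y^4 - x^2 - y^2 + z^2 - 3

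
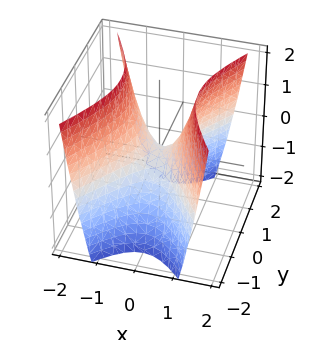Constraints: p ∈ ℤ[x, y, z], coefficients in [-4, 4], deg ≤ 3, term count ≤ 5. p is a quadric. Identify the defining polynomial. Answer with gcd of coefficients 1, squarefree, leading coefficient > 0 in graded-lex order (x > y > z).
2*x^2 - y^2 - z

(a) The degree is 2 — a hyperbolic paraboloid; a quadric.
(b) Symmetries: mirror symmetry y ↦ −y ⇒ only even powers of y; it's symmetric under x → −x, forcing even powers of x.
(c) Checking where it meets the axes: one y-axis crossing is at y = 0; one z-axis crossing is at z = 0.
(d) These observations pin down the coefficients.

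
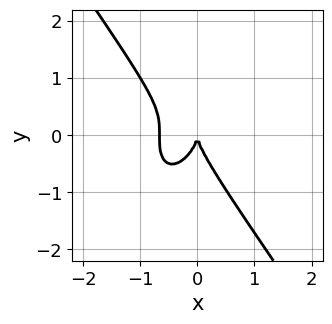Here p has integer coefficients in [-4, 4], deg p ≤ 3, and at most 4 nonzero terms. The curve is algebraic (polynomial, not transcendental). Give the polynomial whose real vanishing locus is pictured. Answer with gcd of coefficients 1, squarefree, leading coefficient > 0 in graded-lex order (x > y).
1. The degree is 3 — a generic line meets the curve in up to 3 points.
2. Against the integer gridlines: it meets the x-axis at x = 0 (among the integer gridlines); it crosses the y-axis at the gridline y = 0.
3. Together with the visible shape, these determine p as stated.

3*x^3 + y^3 + 2*x^2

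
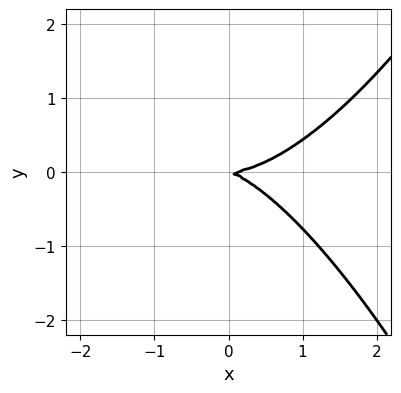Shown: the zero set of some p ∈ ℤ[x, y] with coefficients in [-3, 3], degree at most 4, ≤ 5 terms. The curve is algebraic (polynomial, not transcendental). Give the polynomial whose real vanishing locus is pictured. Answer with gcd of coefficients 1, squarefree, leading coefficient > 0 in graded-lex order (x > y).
First, the degree is 3 — the shape is more complex than any degree-2 curve.
Next, checking where it meets the axes: it crosses the x-axis at the gridline x = 0; it meets the y-axis at y = 0 (among the integer gridlines).
Finally, together with the visible shape, these determine p as stated.

x^3 - x*y - 3*y^2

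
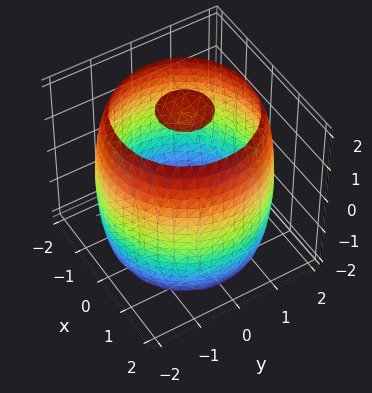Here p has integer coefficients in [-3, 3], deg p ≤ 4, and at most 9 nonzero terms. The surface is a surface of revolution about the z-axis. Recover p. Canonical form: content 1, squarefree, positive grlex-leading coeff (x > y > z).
1. The picture has 3 separate pieces. They look like related sheets of one shape, so recover p as a whole.
2. The degree is 4 — no degree-3 surface has this shape.
3. By symmetry, the surface is invariant under rotation about z: p = q(x² + y², z).
4. Observable constraints: a circular section at z = 1 has radius between 1 and 2.
5. Fitting integer coefficients to these (and the overall shape) gives p.

x^4 + 2*x^2*y^2 + y^4 - 3*x^2 - 3*y^2 + z^2 - 3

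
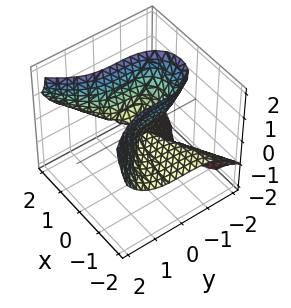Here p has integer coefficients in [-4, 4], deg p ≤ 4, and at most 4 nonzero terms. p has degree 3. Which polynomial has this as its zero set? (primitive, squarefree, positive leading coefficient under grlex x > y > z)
First, deg p = 3. A generic line meets the surface in up to 3 points.
Next, from the visible intercepts: every point of the x-axis in the box is on the surface; one z-axis crossing is at z = 0; one y-axis crossing is at y = 0.
Finally, assembling these constraints gives the stated polynomial.

2*x^2*z - y^3 - z^2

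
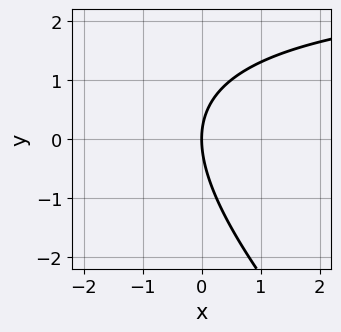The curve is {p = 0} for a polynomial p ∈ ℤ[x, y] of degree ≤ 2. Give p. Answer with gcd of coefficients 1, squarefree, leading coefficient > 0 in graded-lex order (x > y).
x*y + y^2 - 3*x

Degree: no degree-1 curve has this shape, so deg p = 2.
Reading off the gridlines: it crosses the x-axis at the gridline x = 0; it crosses the y-axis at the gridline y = 0.
The integer polynomial consistent with all of this is the stated p.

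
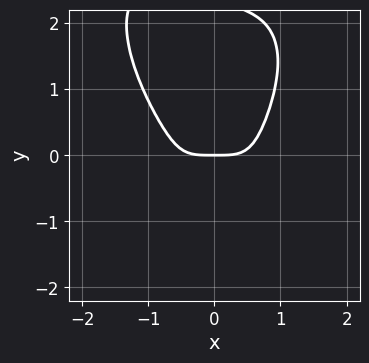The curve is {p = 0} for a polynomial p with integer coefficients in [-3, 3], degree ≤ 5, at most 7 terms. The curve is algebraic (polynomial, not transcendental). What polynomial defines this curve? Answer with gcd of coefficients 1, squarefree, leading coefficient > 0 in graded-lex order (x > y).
3*x^4 + y^4 + x*y^2 - 2*y^3 - 2*y

First, the degree is 4 — a generic line meets the curve in up to 4 points.
Next, checking where it meets the axes: one x-axis crossing is at x = 0; it crosses the y-axis at the gridline y = 0.
Finally, the integer polynomial consistent with all of this is the stated p.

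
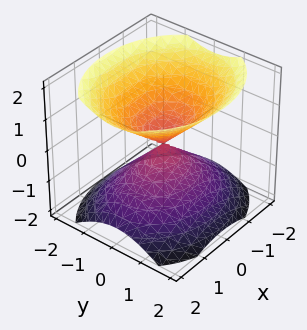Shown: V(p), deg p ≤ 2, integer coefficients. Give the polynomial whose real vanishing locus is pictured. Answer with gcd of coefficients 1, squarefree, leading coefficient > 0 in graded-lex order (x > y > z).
There are 2 components.
deg p = 2.
Symmetries: it's symmetric under x → −x, forcing even powers of x; the y ↦ −y reflection is a symmetry, so y appears only in even powers; the z ↦ −z reflection is a symmetry, so z appears only in even powers.
Observable constraints: one y-axis crossing is at y = 0; it crosses the z-axis at the gridline z = 0; it crosses the x-axis at the gridline x = 0.
Assembling these constraints gives the stated polynomial.

2*x^2 + 3*y^2 - 3*z^2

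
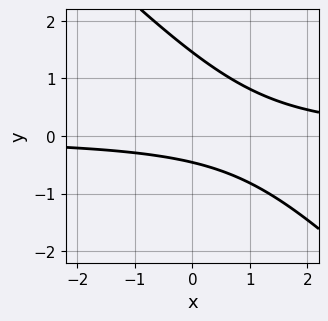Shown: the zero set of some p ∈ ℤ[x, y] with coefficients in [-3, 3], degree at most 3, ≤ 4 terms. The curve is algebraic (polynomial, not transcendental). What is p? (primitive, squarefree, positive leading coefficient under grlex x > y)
3*x*y + 3*y^2 - 3*y - 2

(a) The degree is 2 — a generic line meets the curve in up to 2 points.
(b) Against the integer gridlines: the curve avoids every integer x-axis point in the box.
(c) Together with the visible shape, these determine p as stated.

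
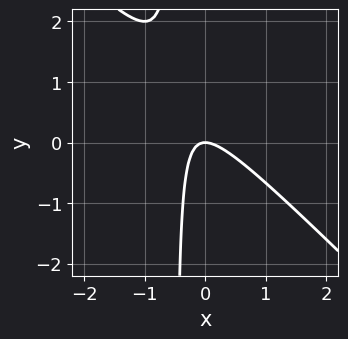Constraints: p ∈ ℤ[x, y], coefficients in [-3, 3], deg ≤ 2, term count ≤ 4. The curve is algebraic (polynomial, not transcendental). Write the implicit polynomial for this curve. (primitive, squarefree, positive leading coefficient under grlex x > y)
1. deg p = 2.
2. From the visible intercepts: it crosses the x-axis at the gridline x = 0; it meets the y-axis at y = 0 (among the integer gridlines).
3. Fitting integer coefficients to these (and the overall shape) gives p.

2*x^2 + 2*x*y + y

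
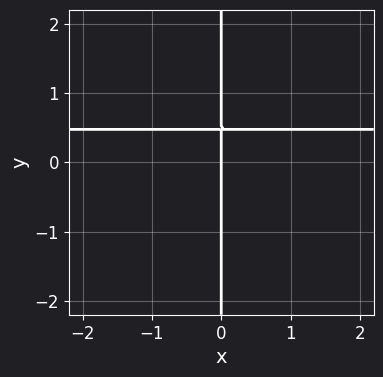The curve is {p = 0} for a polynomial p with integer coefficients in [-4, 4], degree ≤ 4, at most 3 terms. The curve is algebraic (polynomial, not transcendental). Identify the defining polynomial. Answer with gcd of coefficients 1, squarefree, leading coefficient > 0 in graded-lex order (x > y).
First, degree: the shape is more complex than any degree-3 curve, so deg p = 4.
Then, reading off the gridlines: every point of the y-axis in the box is on the curve; it crosses the x-axis at the gridline x = 0.
Finally, assembling these constraints gives the stated polynomial.

3*x*y^3 + 3*x*y^2 - x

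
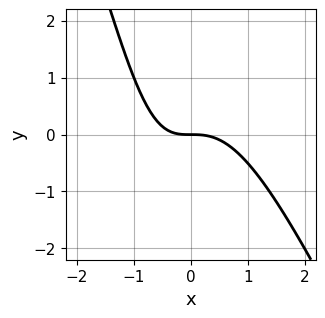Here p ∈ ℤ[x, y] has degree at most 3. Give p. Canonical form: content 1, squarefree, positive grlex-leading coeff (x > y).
2*x^3 + x^2*y + x*y + 2*y

First, deg p = 3. No degree-2 curve has this shape.
Then, checking where it meets the axes: one y-axis crossing is at y = 0; one x-axis crossing is at x = 0.
Finally, the integer polynomial consistent with all of this is the stated p.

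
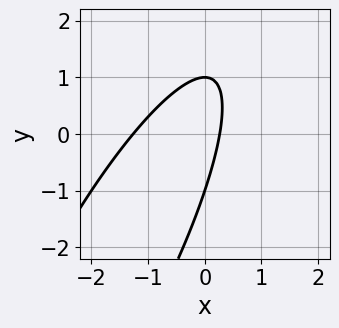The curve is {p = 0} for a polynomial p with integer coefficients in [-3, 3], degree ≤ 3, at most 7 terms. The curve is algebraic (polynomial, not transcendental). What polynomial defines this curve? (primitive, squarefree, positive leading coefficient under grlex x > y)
3*x^2 - 3*x*y + y^2 + 3*x - 1

The degree is 2 — the shape is more complex than any degree-1 curve.
Observable constraints: among the integer gridlines, it crosses the y-axis at y ∈ {-1, 1}.
Together with the visible shape, these determine p as stated.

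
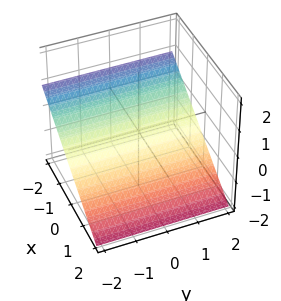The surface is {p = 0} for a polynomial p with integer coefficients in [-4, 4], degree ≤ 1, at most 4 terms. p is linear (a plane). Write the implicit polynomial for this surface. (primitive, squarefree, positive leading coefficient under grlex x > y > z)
2*x + 3*z + 2

1. deg p = 1. The surface is flat (a plane).
2. From the visible intercepts: it crosses the x-axis at the gridline x = -1; no y-intercept at any integer in the box.
3. Assembling these constraints gives the stated polynomial.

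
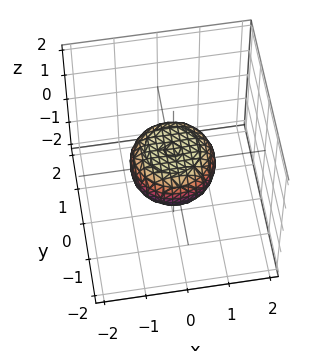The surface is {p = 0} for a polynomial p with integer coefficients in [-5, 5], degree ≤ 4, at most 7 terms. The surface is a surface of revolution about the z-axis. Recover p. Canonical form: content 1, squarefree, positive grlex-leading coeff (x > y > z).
(a) deg p = 4. No degree-3 surface has this shape.
(b) Symmetry: the z-axis is an axis of rotation, so x and y enter only as x² + y².
(c) Against the integer gridlines: among the integer gridlines, it crosses the x-axis at x ∈ {-1, 1}; the y-axis gridline crossings are at y ∈ {-1, 1}; a circular section at z = 0 has radius exactly 1.
(d) Matching integer coefficients to the picture gives p.

2*x^4 + 4*x^2*y^2 + 2*y^4 - x^2 - y^2 + 3*z^2 - 1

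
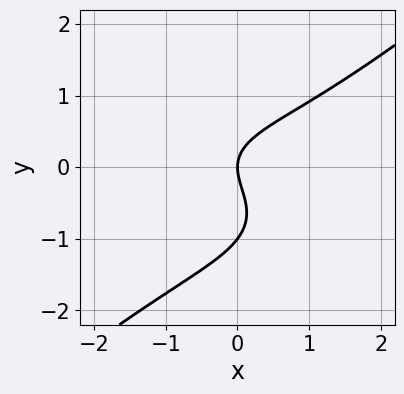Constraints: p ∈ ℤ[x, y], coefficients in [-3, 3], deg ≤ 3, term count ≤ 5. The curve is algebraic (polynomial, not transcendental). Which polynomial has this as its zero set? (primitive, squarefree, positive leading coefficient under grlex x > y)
x^3 + x*y^2 - 3*y^3 - 3*y^2 + 3*x

1. Degree: no degree-2 curve has this shape, so deg p = 3.
2. Against the integer gridlines: it crosses the x-axis at the gridline x = 0; among the integer gridlines, it crosses the y-axis at y ∈ {-1, 0}.
3. Putting this together gives p.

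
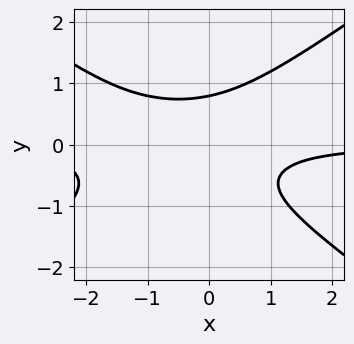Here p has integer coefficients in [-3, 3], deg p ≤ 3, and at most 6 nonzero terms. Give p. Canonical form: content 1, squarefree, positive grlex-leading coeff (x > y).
(a) The degree is 3 — the shape is more complex than any degree-2 curve.
(b) Reading off the gridlines: the curve avoids every integer x-axis point in the box.
(c) Together with the visible shape, these determine p as stated.

x^2*y - 2*y^3 + x*y + 1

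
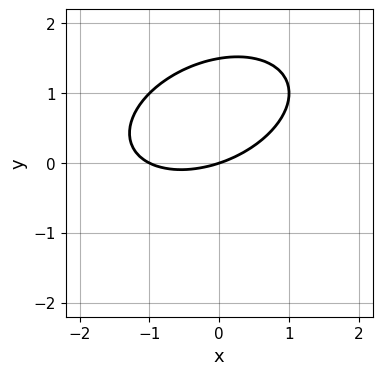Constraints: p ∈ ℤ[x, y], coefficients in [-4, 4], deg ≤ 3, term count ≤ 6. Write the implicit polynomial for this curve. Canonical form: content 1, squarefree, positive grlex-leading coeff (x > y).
The degree is 2 — a generic line meets the curve in up to 2 points.
Reading off the gridlines: it meets the y-axis at y = 0 (among the integer gridlines); the x-axis gridline crossings are at x ∈ {-1, 0}.
These observations pin down the coefficients.

x^2 - x*y + 2*y^2 + x - 3*y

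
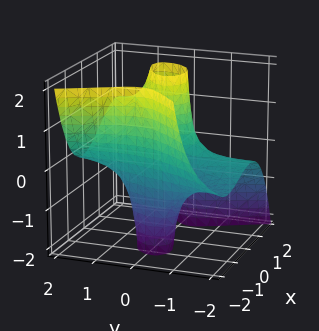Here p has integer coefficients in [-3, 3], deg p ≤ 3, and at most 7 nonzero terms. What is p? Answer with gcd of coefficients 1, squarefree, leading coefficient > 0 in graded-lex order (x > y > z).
2*x^3 - 2*x^2*y + 3*y^2*z - x*y - 3*x

(a) The degree is 3 — the shape is more complex than any degree-2 surface.
(b) Against the integer gridlines: every point of the y-axis in the box is on the surface; every point of the z-axis in the box is on the surface.
(c) These observations pin down the coefficients.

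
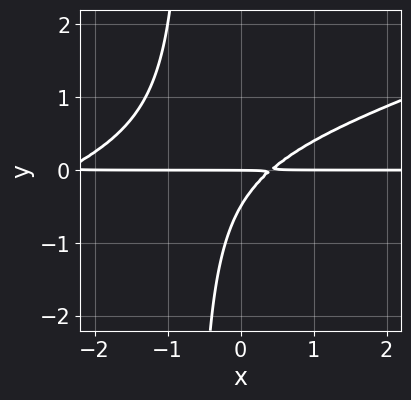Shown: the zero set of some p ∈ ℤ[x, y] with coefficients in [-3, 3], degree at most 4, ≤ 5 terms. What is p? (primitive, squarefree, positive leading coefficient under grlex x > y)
x^2*y - 3*x*y^2 + 2*x*y - 2*y^2 - y

First, the degree is 3 — no degree-2 curve has this shape.
Then, reading off the gridlines: it crosses the y-axis at the gridline y = 0; the visible x-axis segment lies entirely on the curve.
Finally, together with the visible shape, these determine p as stated.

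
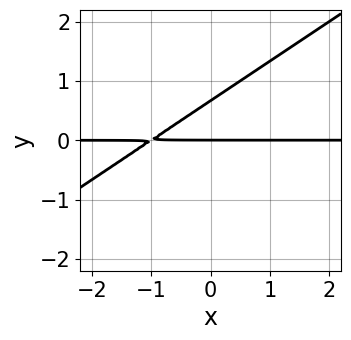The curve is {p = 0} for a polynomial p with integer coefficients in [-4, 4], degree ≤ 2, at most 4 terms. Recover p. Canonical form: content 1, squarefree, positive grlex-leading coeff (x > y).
2*x*y - 3*y^2 + 2*y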